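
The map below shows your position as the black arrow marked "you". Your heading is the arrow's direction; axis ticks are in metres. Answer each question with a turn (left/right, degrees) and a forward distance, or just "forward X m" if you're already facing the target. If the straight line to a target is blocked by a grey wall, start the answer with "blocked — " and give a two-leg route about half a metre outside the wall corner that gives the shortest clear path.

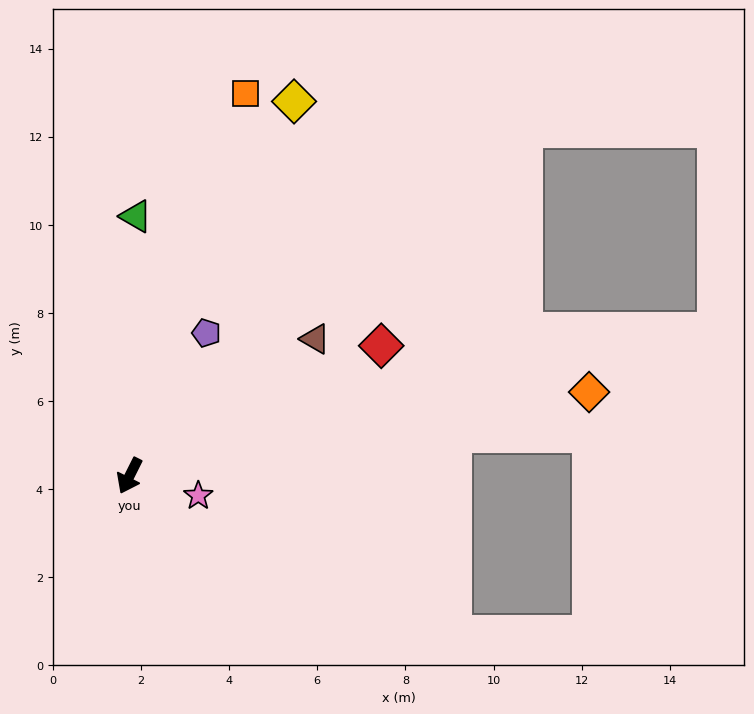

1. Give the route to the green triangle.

turn right 155°, forward 5.9 m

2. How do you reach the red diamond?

turn left 144°, forward 6.4 m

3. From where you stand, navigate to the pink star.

turn left 100°, forward 1.6 m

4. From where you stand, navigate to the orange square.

turn right 170°, forward 9.1 m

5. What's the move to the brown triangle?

turn left 153°, forward 5.2 m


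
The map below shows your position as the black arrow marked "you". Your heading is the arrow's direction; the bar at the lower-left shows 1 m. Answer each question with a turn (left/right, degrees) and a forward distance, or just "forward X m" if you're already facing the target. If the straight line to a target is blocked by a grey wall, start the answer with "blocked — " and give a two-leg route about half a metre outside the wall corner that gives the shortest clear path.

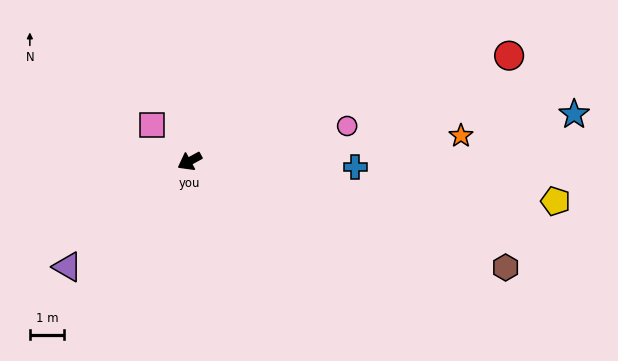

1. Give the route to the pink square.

turn right 73°, forward 1.5 m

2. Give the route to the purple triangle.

turn left 12°, forward 4.7 m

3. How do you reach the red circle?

turn left 170°, forward 9.8 m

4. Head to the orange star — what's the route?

turn left 157°, forward 8.0 m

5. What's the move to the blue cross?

turn left 149°, forward 4.8 m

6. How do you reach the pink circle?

turn left 164°, forward 4.7 m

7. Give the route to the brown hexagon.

turn left 133°, forward 9.7 m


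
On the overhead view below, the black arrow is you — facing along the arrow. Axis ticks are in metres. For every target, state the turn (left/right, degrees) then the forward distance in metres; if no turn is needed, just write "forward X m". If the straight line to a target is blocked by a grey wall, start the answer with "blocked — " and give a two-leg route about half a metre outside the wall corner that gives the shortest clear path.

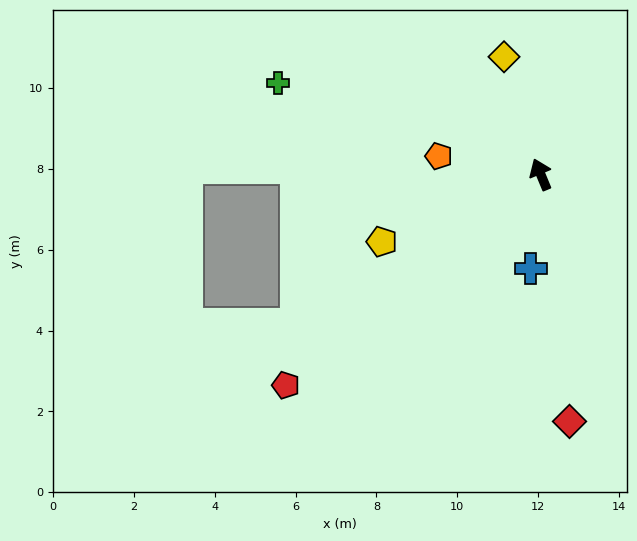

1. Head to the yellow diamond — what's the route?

turn right 5°, forward 3.0 m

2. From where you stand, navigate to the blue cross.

turn left 152°, forward 2.3 m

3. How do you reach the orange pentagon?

turn left 57°, forward 2.6 m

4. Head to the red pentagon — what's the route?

turn left 107°, forward 8.2 m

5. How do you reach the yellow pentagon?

turn left 90°, forward 4.3 m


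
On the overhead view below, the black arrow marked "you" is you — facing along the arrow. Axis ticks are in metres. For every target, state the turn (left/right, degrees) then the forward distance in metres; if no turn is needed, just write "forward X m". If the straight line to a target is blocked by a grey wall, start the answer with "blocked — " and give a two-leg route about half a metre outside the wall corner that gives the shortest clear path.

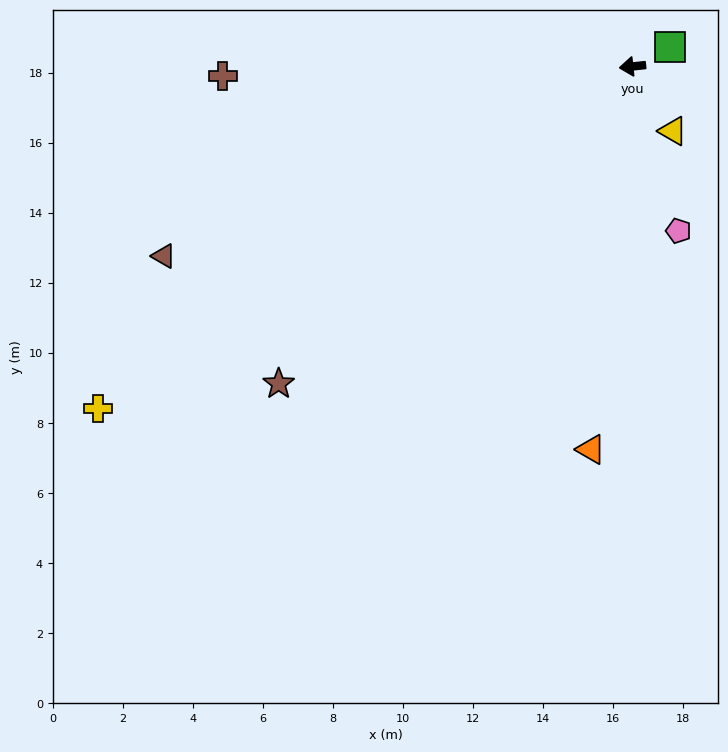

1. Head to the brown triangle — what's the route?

turn left 16°, forward 14.4 m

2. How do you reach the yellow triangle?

turn left 116°, forward 2.2 m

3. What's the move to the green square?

turn right 159°, forward 1.2 m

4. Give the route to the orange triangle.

turn left 78°, forward 11.0 m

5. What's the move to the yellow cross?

turn left 27°, forward 18.1 m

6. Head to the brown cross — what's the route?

turn right 5°, forward 11.7 m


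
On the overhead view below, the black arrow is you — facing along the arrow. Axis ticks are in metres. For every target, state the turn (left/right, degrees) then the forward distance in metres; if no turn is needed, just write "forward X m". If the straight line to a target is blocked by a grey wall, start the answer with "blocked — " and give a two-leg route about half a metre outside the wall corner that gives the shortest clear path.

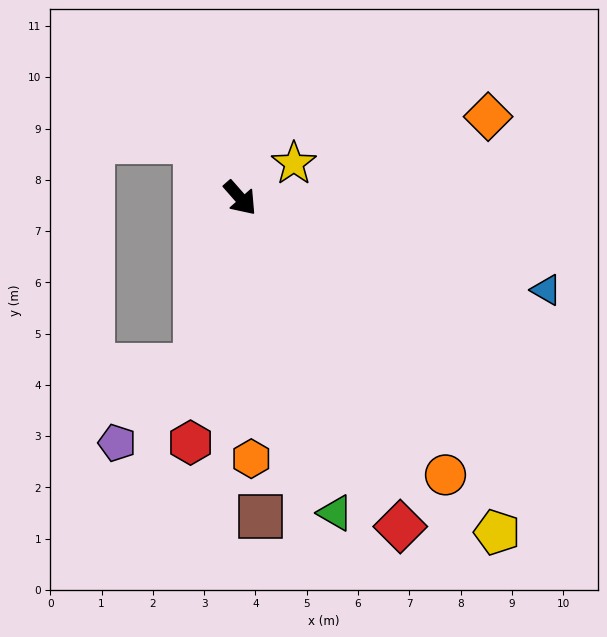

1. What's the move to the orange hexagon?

turn right 39°, forward 5.1 m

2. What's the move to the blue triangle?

turn left 32°, forward 6.2 m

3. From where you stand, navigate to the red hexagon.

turn right 53°, forward 4.9 m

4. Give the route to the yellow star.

turn left 81°, forward 1.2 m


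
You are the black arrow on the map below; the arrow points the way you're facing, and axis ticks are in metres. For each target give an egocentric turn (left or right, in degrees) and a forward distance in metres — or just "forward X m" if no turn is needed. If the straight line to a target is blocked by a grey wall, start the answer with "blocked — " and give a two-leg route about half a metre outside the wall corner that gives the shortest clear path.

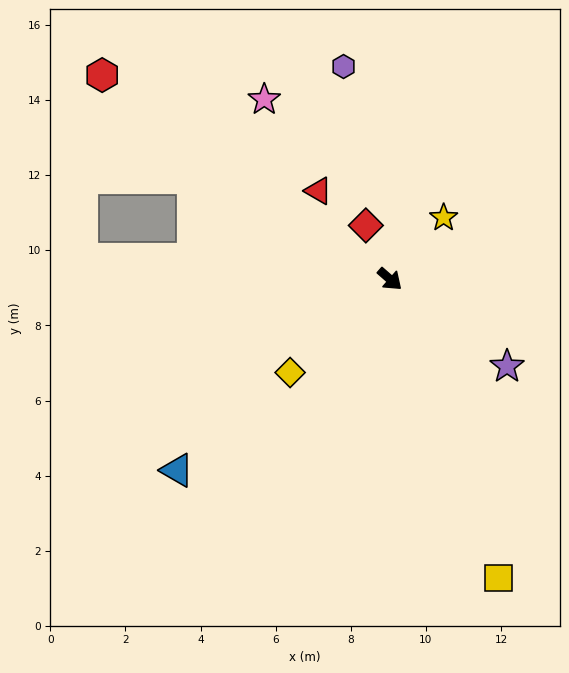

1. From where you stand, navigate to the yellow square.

turn right 29°, forward 8.5 m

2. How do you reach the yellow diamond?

turn right 96°, forward 3.6 m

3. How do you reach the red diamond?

turn left 155°, forward 1.6 m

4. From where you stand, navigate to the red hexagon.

turn right 174°, forward 9.4 m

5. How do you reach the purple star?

turn left 5°, forward 3.9 m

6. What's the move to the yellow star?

turn left 90°, forward 2.2 m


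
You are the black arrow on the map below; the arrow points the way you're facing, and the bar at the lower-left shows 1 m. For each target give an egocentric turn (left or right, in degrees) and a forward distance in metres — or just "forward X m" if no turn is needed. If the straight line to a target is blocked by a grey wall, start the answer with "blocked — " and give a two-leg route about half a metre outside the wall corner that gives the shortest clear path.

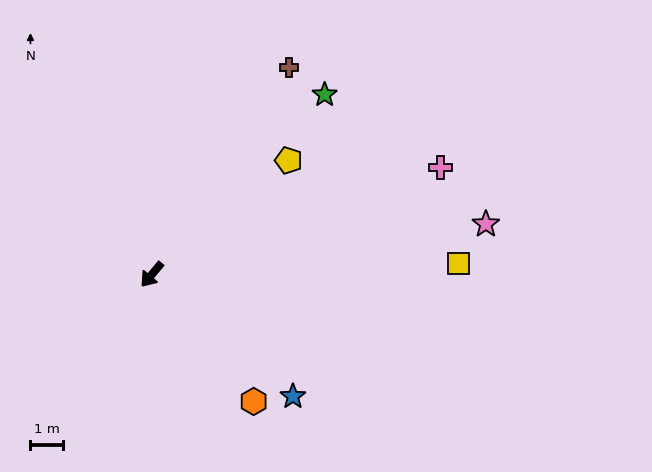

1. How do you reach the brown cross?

turn right 174°, forward 7.6 m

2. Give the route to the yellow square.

turn left 132°, forward 9.3 m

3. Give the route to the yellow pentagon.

turn left 170°, forward 5.4 m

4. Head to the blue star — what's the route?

turn left 89°, forward 5.7 m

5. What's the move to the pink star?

turn left 139°, forward 10.3 m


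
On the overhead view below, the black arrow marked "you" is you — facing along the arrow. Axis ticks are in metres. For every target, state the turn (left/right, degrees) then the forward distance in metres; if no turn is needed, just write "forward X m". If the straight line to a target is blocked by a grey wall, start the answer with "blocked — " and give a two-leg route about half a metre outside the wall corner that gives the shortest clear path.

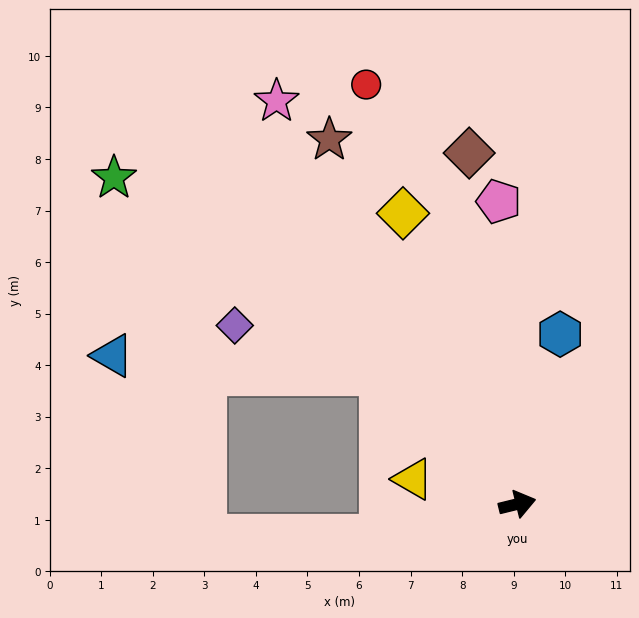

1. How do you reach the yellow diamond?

turn left 98°, forward 6.1 m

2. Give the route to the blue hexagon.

turn left 62°, forward 3.4 m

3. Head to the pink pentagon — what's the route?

turn left 80°, forward 5.9 m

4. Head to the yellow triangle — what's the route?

turn left 153°, forward 2.1 m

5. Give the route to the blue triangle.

blocked — turn left 122°, forward 3.7 m, then turn left 40°, forward 5.2 m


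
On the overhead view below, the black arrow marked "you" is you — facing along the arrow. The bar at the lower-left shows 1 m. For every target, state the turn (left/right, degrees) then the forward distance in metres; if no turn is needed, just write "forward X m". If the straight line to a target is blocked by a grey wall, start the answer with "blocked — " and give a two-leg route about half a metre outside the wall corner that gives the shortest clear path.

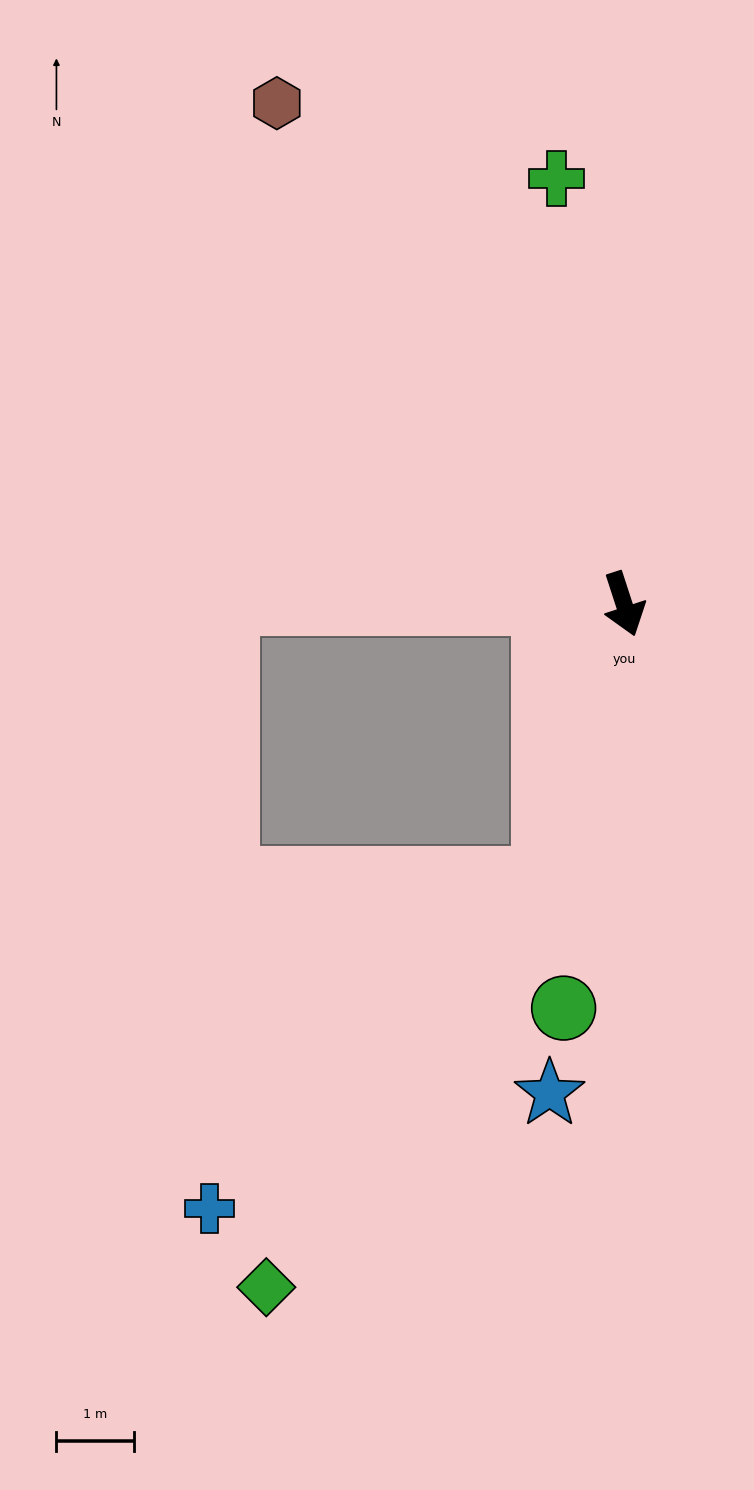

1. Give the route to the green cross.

turn left 171°, forward 5.6 m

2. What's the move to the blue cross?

blocked — turn right 34°, forward 3.7 m, then turn right 30°, forward 6.1 m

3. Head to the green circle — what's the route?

turn right 27°, forward 5.3 m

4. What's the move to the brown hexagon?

turn right 163°, forward 7.9 m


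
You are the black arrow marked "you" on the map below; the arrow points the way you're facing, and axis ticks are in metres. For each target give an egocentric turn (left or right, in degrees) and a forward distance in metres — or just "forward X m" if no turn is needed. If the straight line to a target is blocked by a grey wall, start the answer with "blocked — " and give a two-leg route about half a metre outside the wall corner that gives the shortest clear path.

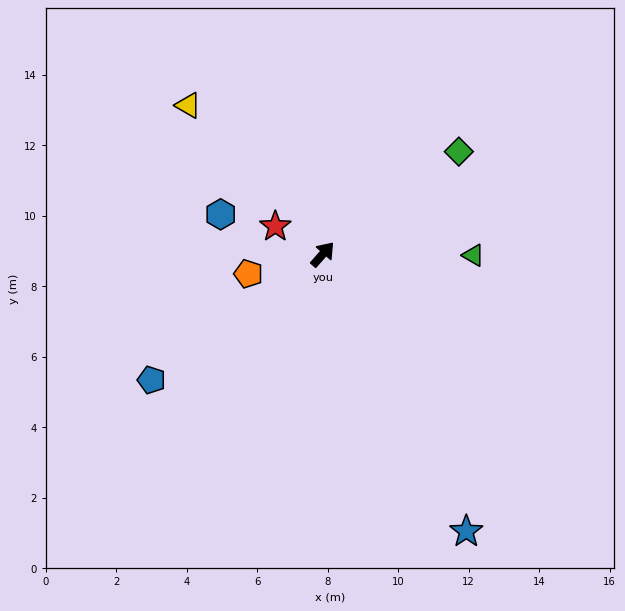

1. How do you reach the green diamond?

turn right 12°, forward 4.8 m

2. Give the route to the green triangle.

turn right 49°, forward 4.3 m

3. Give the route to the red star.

turn left 101°, forward 1.6 m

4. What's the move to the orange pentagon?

turn left 146°, forward 2.2 m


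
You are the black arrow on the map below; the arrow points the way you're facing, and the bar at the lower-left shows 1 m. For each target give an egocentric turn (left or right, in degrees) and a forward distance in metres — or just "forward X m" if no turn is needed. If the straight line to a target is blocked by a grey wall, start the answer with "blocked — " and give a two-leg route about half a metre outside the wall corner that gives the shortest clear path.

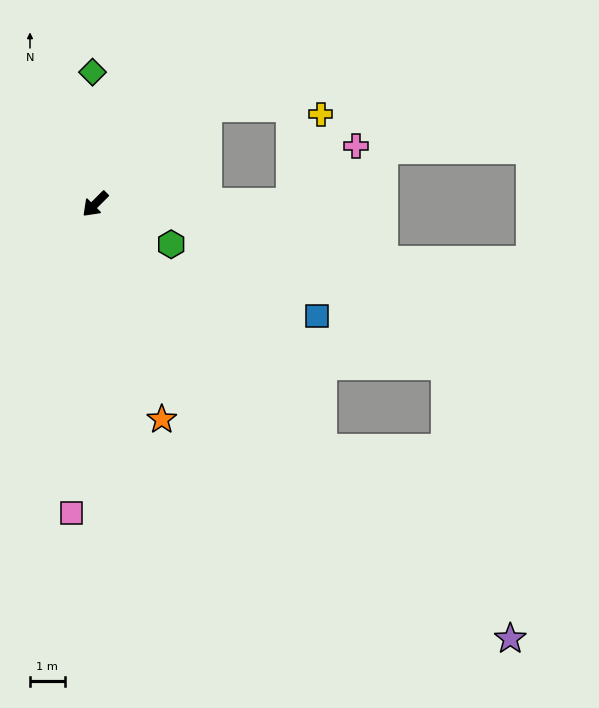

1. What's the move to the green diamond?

turn right 134°, forward 3.8 m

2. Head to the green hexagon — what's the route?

turn left 107°, forward 2.5 m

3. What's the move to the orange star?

turn left 62°, forward 6.5 m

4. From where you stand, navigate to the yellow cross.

blocked — turn left 135°, forward 5.6 m, then turn left 71°, forward 2.7 m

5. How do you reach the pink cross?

blocked — turn left 135°, forward 5.6 m, then turn left 41°, forward 2.5 m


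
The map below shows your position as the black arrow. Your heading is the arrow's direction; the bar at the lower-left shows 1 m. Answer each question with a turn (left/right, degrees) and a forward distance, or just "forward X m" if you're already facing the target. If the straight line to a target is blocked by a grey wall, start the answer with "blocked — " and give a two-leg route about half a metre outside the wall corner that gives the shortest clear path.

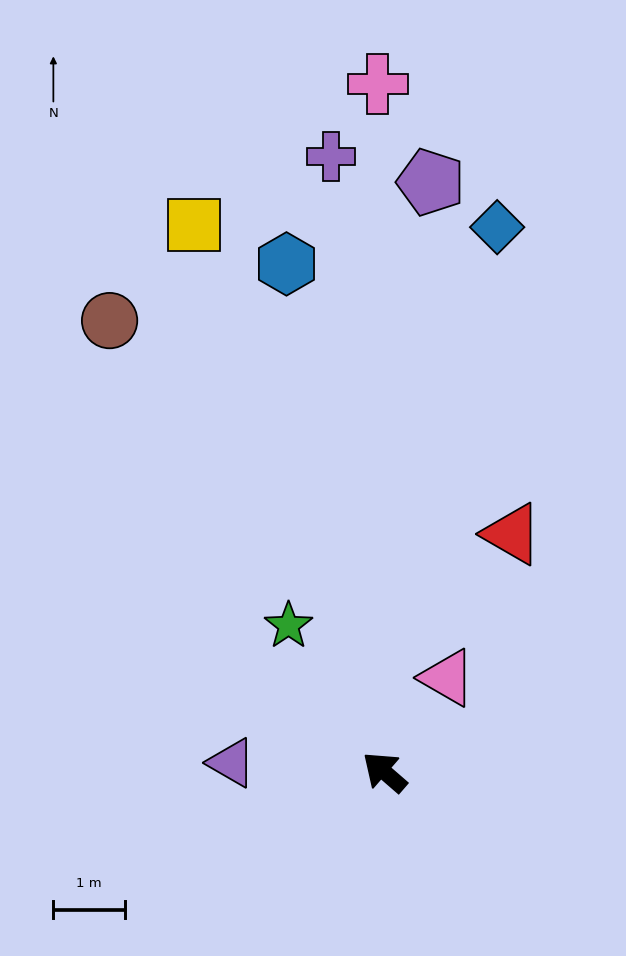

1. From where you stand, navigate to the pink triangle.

turn right 83°, forward 1.6 m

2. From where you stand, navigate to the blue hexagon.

turn right 38°, forward 7.3 m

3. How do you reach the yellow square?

turn right 30°, forward 8.1 m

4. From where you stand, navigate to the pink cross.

turn right 49°, forward 9.7 m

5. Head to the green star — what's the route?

turn right 16°, forward 2.5 m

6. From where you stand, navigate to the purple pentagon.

turn right 54°, forward 8.3 m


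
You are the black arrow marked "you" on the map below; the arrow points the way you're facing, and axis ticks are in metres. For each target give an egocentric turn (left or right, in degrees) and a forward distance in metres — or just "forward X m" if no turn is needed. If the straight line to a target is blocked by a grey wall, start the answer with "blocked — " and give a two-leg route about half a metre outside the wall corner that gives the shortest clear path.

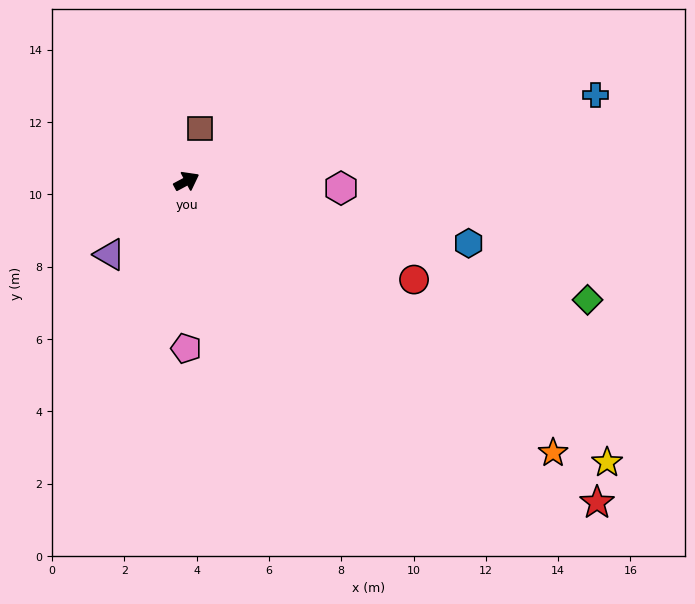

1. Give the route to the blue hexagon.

turn right 41°, forward 8.0 m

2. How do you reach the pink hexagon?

turn right 31°, forward 4.3 m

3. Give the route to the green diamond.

turn right 45°, forward 11.6 m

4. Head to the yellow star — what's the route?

turn right 62°, forward 14.0 m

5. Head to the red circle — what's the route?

turn right 52°, forward 6.9 m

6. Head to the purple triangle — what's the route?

turn right 165°, forward 2.9 m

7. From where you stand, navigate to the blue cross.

turn right 16°, forward 11.6 m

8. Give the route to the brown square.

turn left 47°, forward 1.5 m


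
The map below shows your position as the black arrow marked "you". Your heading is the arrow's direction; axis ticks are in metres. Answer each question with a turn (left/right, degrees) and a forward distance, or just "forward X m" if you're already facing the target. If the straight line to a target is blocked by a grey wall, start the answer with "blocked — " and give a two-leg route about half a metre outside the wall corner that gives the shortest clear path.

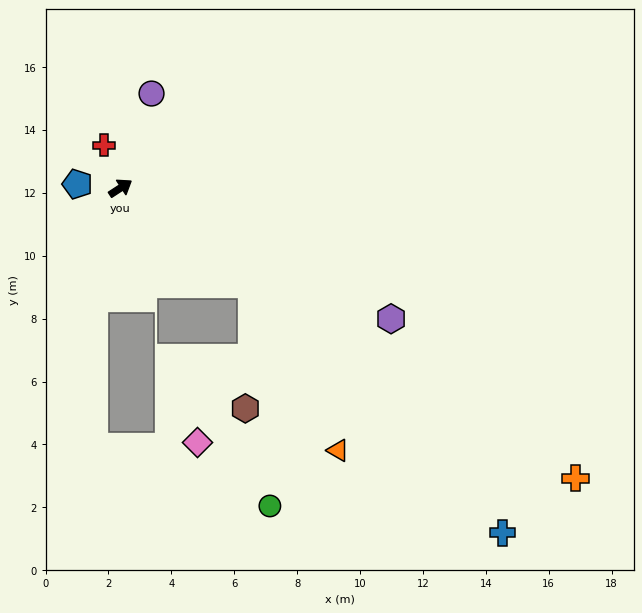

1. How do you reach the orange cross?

turn right 66°, forward 17.2 m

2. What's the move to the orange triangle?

blocked — turn right 70°, forward 5.2 m, then turn right 25°, forward 5.9 m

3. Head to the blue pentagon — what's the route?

turn left 142°, forward 1.4 m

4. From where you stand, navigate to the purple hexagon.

turn right 59°, forward 9.6 m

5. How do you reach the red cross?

turn left 78°, forward 1.5 m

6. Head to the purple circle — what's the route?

turn left 39°, forward 3.2 m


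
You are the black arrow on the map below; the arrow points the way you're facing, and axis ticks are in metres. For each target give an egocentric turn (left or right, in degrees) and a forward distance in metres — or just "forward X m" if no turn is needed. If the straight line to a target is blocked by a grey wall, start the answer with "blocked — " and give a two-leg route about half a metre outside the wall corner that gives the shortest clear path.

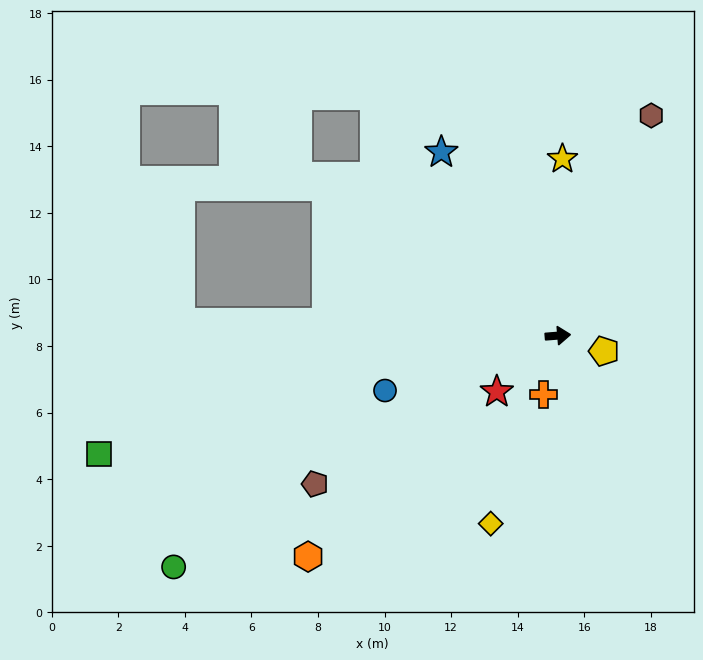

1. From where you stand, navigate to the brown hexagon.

turn left 62°, forward 7.2 m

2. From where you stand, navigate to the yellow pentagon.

turn right 23°, forward 1.5 m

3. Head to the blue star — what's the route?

turn left 118°, forward 6.5 m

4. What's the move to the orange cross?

turn right 109°, forward 1.8 m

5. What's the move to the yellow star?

turn left 84°, forward 5.3 m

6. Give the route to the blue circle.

turn right 167°, forward 5.4 m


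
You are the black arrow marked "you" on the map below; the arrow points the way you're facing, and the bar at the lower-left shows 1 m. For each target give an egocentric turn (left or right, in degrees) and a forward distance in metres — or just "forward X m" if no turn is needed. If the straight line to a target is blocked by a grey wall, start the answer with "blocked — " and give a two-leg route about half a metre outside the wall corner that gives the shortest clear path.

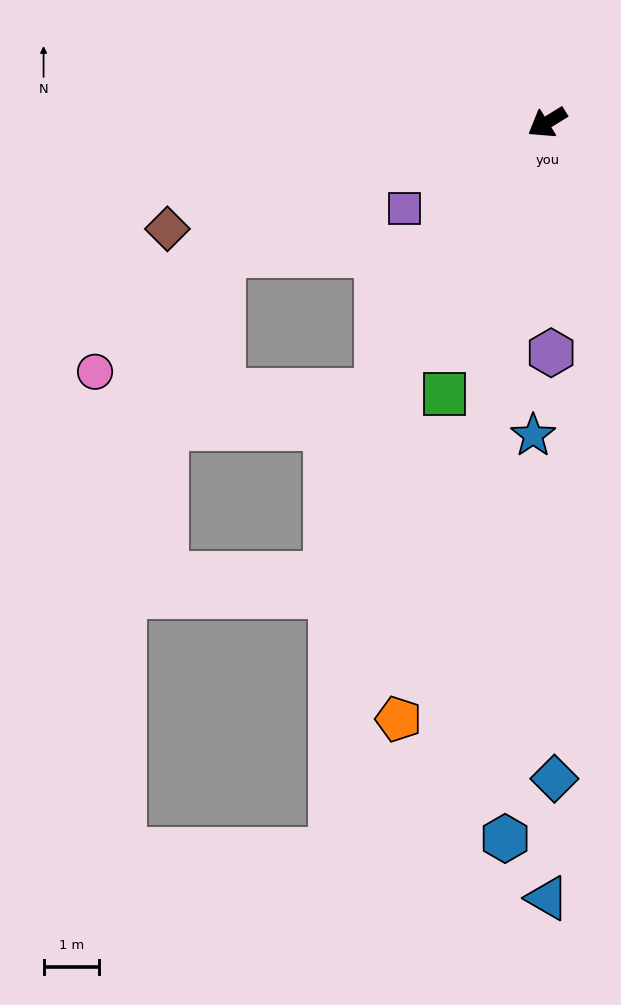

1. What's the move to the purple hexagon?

turn left 59°, forward 4.2 m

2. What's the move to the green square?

turn left 38°, forward 5.3 m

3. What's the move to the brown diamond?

turn right 16°, forward 7.1 m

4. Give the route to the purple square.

forward 3.0 m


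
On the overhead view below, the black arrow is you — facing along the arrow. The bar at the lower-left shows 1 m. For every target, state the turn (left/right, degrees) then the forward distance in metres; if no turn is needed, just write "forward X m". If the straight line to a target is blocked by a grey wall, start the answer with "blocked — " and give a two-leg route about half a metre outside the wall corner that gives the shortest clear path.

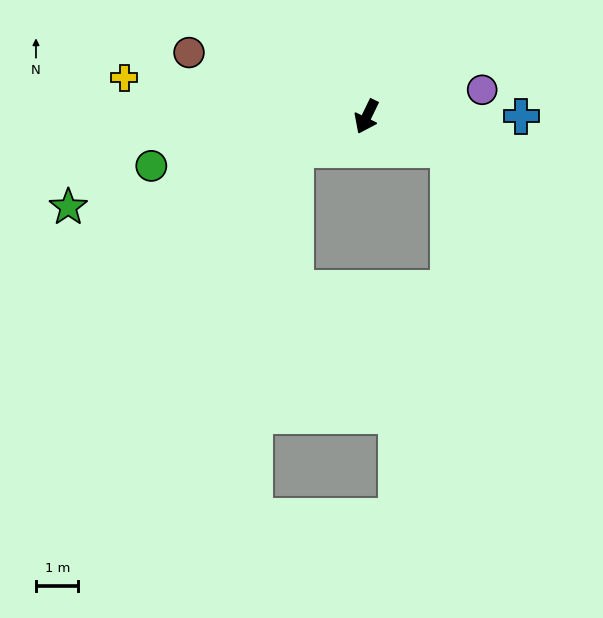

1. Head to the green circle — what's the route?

turn right 51°, forward 5.2 m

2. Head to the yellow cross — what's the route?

turn right 73°, forward 5.8 m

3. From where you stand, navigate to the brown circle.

turn right 84°, forward 4.4 m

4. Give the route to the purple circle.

turn left 129°, forward 2.8 m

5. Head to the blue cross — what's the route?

turn left 116°, forward 3.6 m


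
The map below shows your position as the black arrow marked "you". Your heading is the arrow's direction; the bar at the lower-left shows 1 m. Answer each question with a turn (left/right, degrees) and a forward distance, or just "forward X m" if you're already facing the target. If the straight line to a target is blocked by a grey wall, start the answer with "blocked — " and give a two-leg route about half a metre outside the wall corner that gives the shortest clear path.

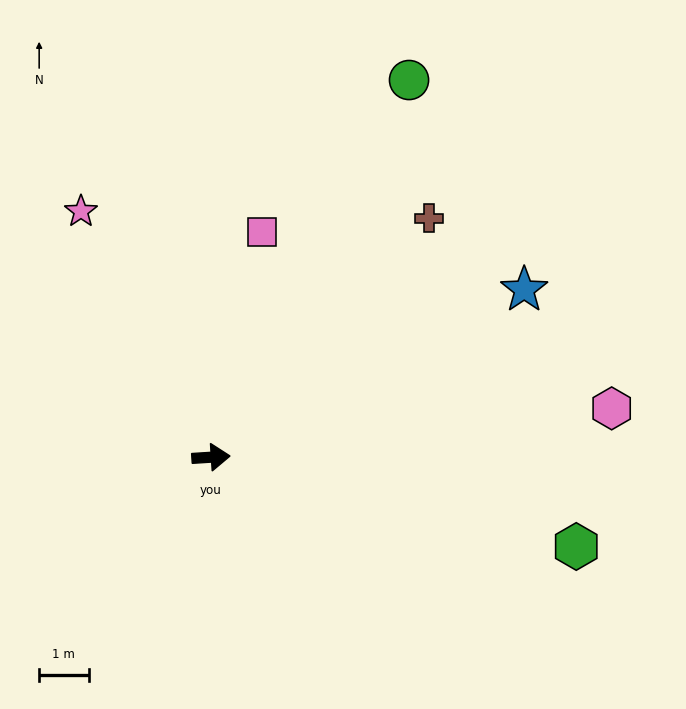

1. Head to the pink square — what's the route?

turn left 74°, forward 4.7 m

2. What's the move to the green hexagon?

turn right 17°, forward 7.6 m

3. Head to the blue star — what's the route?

turn left 25°, forward 7.2 m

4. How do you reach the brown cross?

turn left 44°, forward 6.6 m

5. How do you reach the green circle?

turn left 59°, forward 8.6 m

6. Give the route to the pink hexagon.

turn left 3°, forward 8.2 m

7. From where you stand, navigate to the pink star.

turn left 114°, forward 5.6 m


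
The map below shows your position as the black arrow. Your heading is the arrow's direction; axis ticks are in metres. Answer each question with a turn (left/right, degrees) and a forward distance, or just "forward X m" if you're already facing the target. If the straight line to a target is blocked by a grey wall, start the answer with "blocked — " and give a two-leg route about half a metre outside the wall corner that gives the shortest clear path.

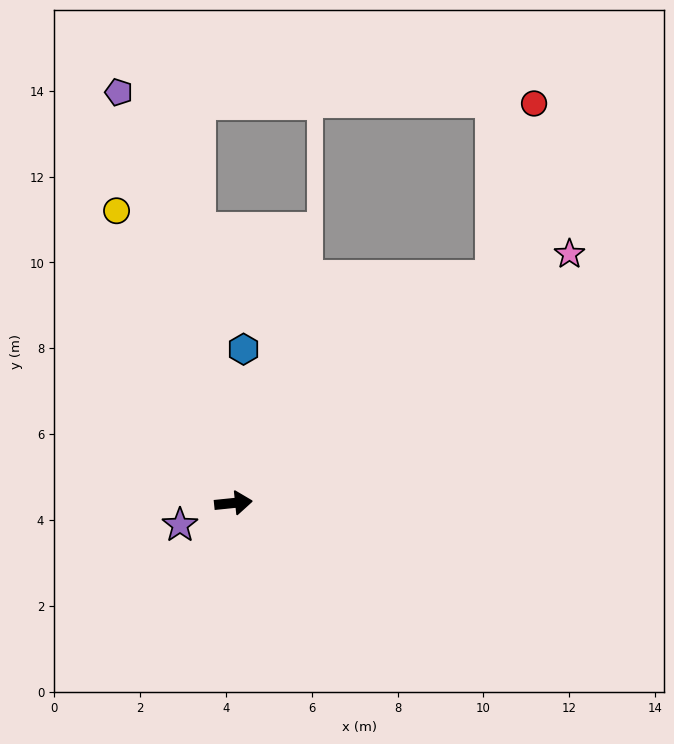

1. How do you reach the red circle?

blocked — turn left 35°, forward 8.0 m, then turn left 36°, forward 4.2 m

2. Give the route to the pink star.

turn left 31°, forward 9.7 m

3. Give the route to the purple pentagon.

turn left 100°, forward 9.9 m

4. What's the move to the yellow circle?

turn left 106°, forward 7.3 m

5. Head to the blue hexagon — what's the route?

turn left 80°, forward 3.6 m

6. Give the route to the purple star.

turn right 163°, forward 1.3 m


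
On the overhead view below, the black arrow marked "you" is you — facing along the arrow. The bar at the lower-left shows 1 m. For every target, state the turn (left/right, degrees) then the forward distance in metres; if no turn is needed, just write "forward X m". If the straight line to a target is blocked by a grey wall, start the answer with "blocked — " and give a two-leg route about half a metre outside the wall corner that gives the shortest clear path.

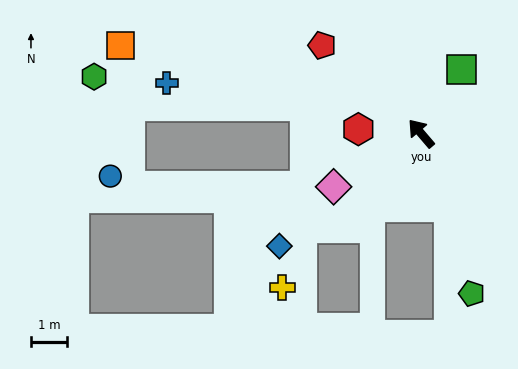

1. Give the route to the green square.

turn right 73°, forward 2.1 m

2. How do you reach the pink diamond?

turn left 81°, forward 2.8 m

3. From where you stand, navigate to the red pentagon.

turn left 8°, forward 3.7 m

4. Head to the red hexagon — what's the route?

turn left 46°, forward 1.7 m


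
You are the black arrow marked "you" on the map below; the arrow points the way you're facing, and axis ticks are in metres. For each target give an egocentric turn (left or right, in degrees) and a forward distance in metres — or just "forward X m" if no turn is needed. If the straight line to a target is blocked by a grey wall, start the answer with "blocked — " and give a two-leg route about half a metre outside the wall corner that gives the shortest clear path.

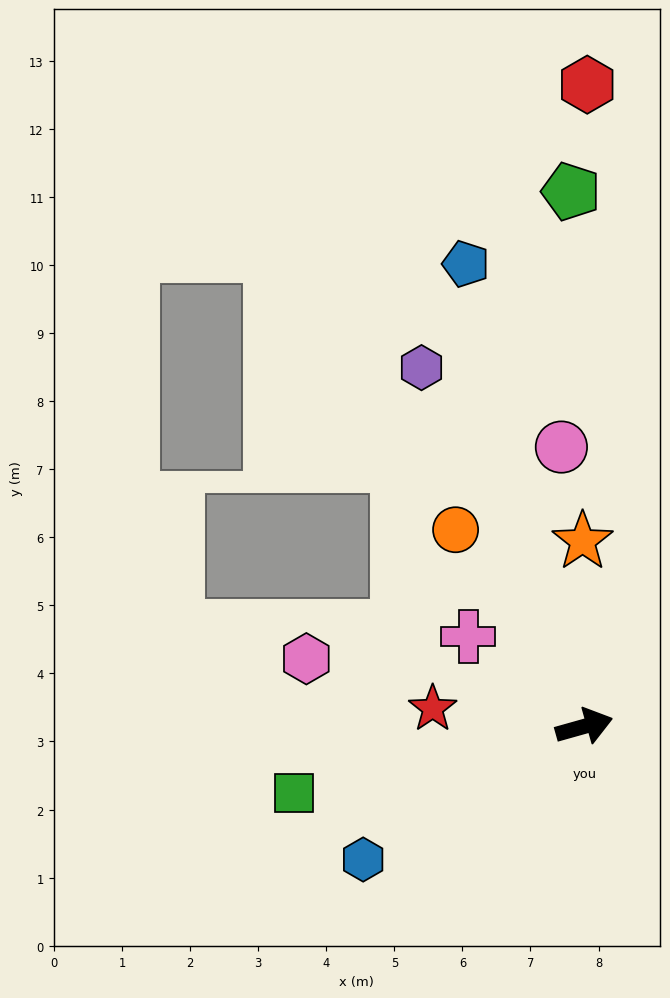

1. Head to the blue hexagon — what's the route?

turn right 165°, forward 3.8 m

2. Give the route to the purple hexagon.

turn left 99°, forward 5.8 m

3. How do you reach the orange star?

turn left 75°, forward 2.7 m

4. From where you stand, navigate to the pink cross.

turn left 127°, forward 2.2 m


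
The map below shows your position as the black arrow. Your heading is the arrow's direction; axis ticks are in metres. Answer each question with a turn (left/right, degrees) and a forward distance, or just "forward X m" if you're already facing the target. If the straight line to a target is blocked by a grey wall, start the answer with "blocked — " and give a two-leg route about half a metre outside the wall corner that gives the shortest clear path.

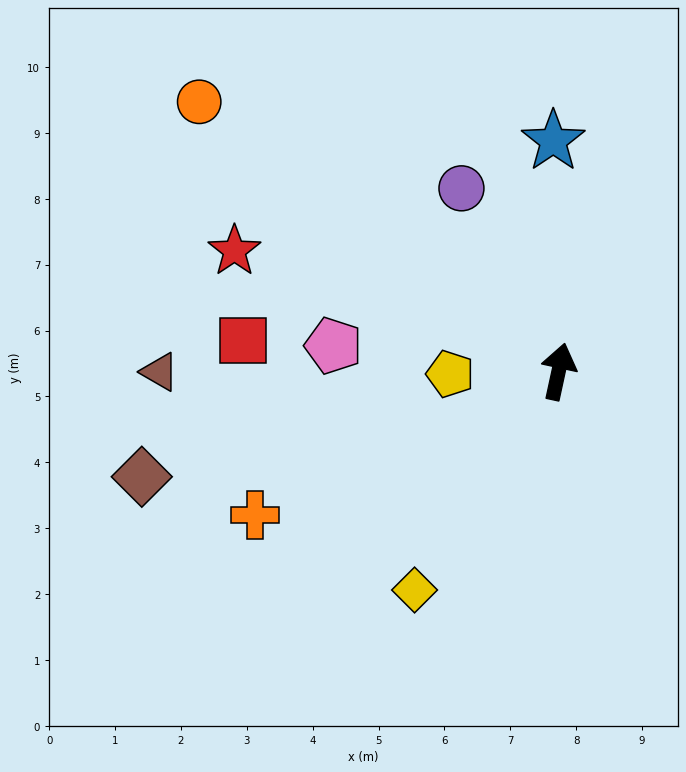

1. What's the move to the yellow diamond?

turn left 159°, forward 4.0 m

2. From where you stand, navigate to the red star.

turn left 82°, forward 5.3 m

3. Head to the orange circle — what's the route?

turn left 65°, forward 6.8 m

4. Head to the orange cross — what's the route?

turn left 127°, forward 5.1 m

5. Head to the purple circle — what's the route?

turn left 40°, forward 3.1 m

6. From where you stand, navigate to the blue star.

turn left 14°, forward 3.5 m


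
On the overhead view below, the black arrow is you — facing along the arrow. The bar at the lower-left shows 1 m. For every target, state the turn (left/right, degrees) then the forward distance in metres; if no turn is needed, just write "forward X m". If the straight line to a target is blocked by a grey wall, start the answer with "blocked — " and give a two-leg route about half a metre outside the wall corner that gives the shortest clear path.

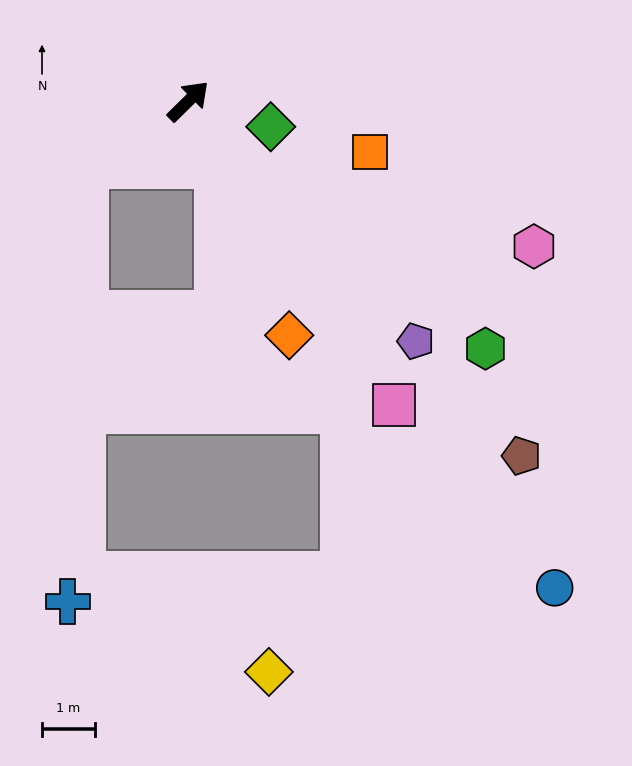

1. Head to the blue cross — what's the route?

blocked — turn left 168°, forward 2.3 m, then turn left 55°, forward 8.2 m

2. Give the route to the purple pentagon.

turn right 91°, forward 6.2 m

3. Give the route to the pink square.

turn right 100°, forward 6.9 m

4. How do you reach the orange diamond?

turn right 111°, forward 4.8 m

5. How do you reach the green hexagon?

turn right 84°, forward 7.3 m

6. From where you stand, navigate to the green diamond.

turn right 62°, forward 1.6 m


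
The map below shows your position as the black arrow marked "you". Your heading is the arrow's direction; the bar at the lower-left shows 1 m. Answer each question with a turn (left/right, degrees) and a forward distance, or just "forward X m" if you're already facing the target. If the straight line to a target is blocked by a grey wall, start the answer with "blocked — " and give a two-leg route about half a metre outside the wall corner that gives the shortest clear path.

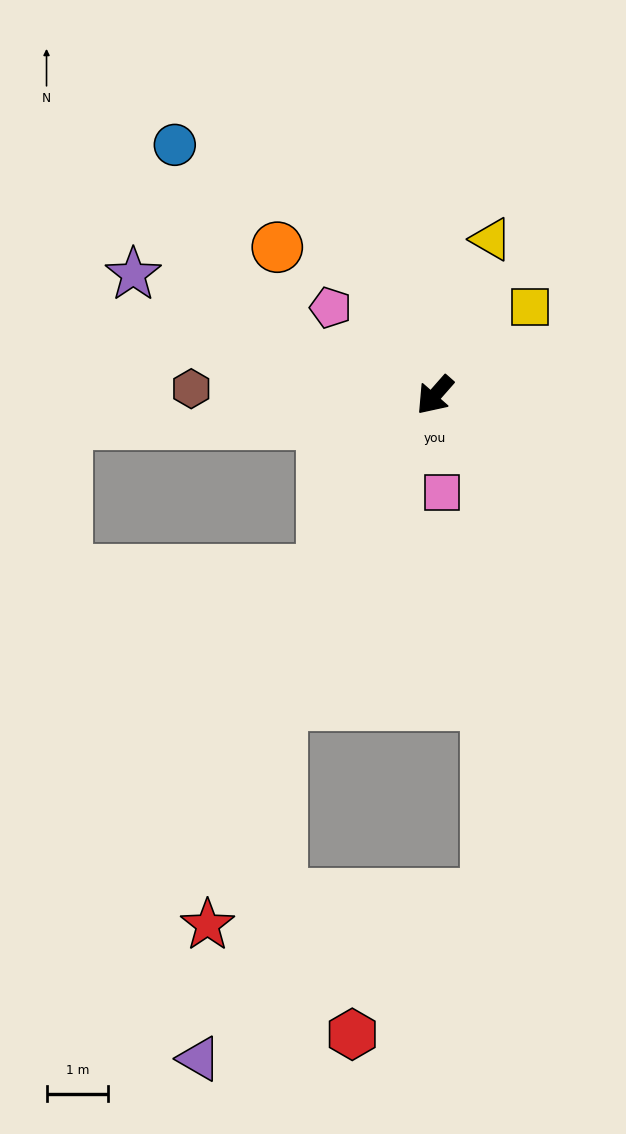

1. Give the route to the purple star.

turn right 70°, forward 5.3 m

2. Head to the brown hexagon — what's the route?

turn right 50°, forward 4.0 m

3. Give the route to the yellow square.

turn left 174°, forward 2.1 m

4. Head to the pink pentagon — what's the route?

turn right 89°, forward 2.2 m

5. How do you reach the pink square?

turn left 46°, forward 1.6 m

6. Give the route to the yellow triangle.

turn right 159°, forward 2.7 m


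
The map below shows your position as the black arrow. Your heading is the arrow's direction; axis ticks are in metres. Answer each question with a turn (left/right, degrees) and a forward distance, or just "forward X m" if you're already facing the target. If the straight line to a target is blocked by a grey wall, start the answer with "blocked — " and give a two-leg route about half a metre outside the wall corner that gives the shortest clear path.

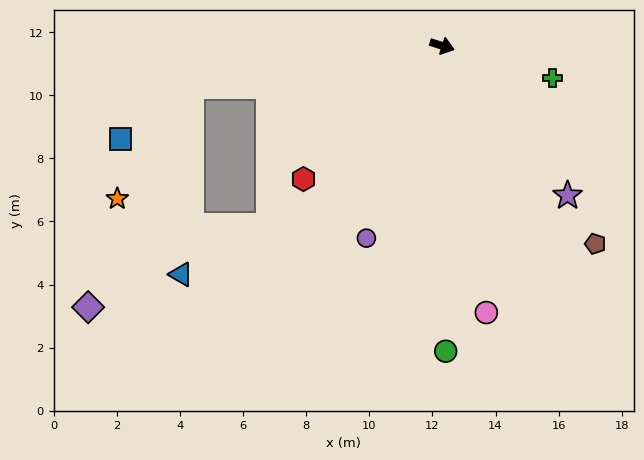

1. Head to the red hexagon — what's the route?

turn right 119°, forward 6.1 m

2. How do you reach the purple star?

turn right 32°, forward 6.2 m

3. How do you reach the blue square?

blocked — turn right 153°, forward 8.1 m, then turn left 28°, forward 2.8 m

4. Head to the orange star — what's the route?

blocked — turn right 153°, forward 8.1 m, then turn left 48°, forward 4.3 m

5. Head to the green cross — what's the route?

forward 3.6 m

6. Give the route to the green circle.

turn right 72°, forward 9.7 m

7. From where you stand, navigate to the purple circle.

turn right 94°, forward 6.6 m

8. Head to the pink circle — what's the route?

turn right 63°, forward 8.6 m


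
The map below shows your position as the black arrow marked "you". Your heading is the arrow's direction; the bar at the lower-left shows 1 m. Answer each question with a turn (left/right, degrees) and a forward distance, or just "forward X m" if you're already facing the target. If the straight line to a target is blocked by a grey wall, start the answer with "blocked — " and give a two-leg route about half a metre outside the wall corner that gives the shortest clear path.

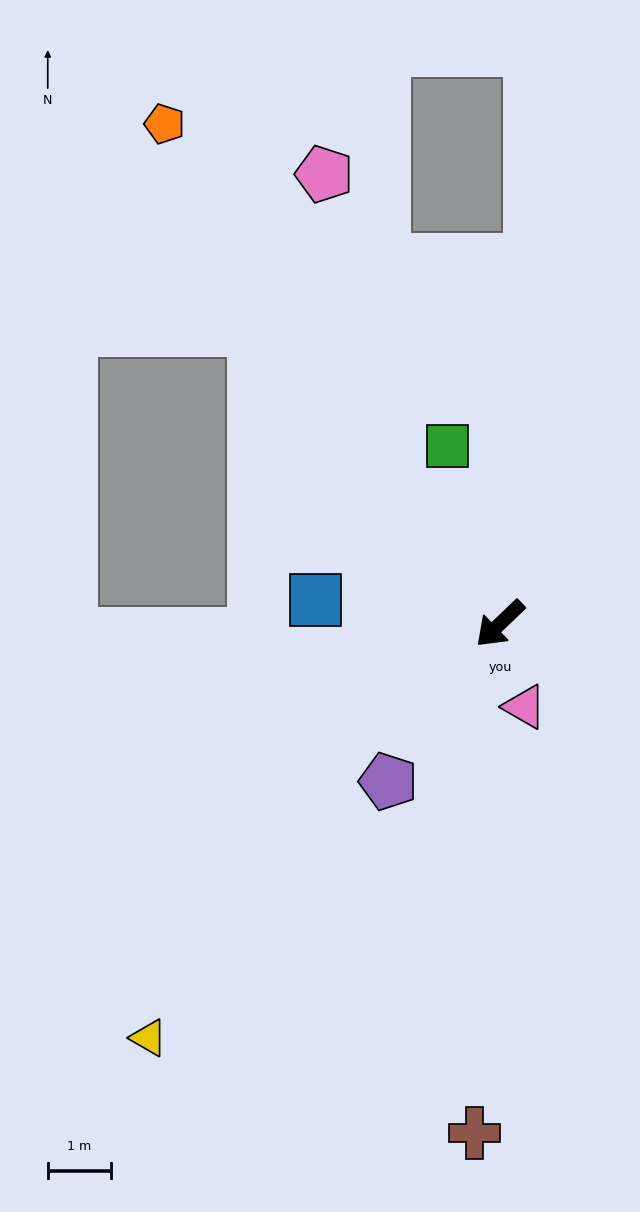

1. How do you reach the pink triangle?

turn left 63°, forward 1.4 m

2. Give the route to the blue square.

turn right 51°, forward 3.0 m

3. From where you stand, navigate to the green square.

turn right 117°, forward 3.0 m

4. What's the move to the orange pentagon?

turn right 100°, forward 9.6 m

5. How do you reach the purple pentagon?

turn left 11°, forward 3.1 m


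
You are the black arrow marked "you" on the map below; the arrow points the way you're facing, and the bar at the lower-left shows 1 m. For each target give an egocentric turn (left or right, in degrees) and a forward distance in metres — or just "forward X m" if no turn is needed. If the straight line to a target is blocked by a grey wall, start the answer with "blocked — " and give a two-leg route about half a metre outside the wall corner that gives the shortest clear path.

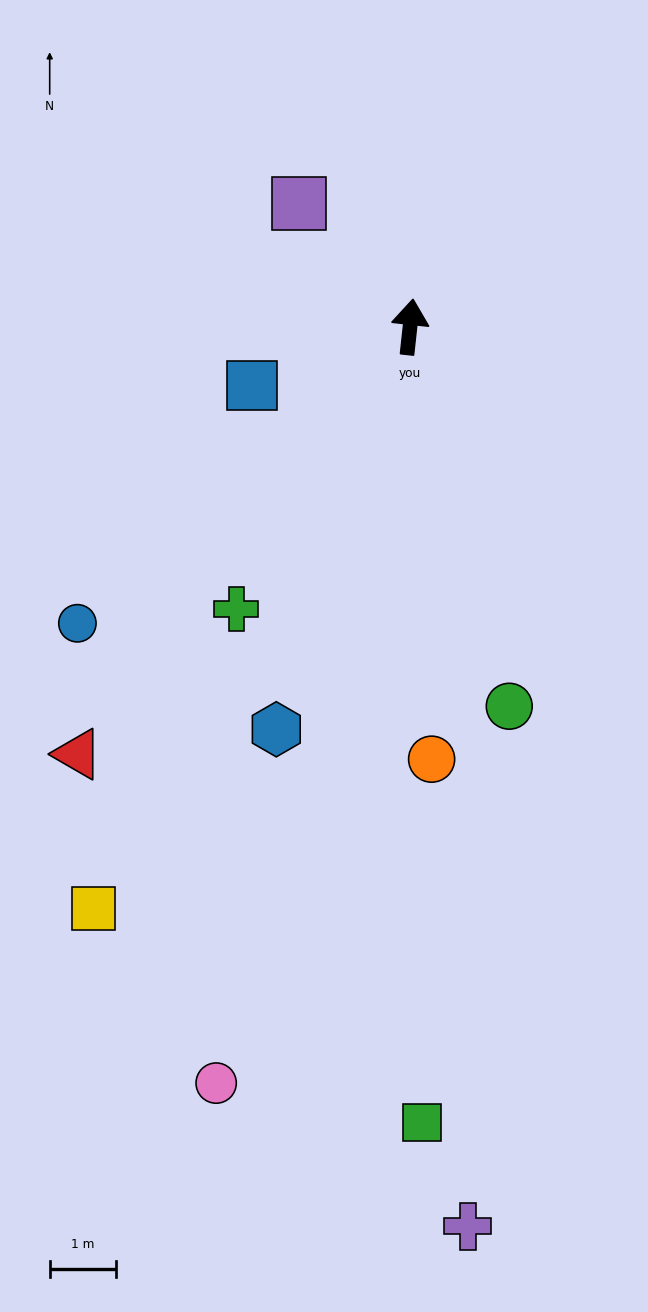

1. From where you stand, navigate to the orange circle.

turn right 171°, forward 6.5 m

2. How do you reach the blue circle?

turn left 138°, forward 6.7 m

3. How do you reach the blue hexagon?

turn left 168°, forward 6.4 m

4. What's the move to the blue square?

turn left 117°, forward 2.5 m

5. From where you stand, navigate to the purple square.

turn left 48°, forward 2.5 m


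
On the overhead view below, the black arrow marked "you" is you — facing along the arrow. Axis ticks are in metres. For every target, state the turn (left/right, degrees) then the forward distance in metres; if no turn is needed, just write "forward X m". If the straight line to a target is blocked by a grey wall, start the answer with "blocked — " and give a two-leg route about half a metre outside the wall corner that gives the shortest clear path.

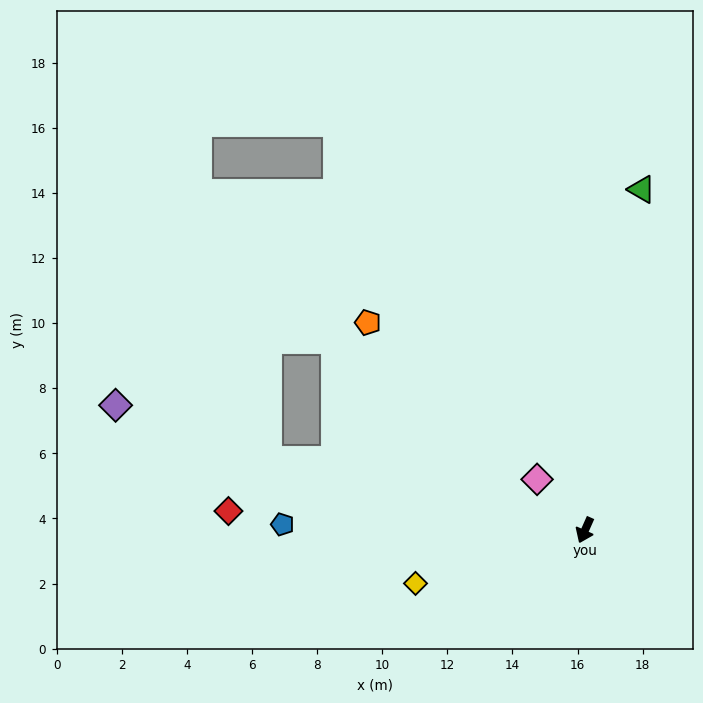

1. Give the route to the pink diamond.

turn right 113°, forward 2.1 m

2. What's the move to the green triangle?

turn right 165°, forward 10.6 m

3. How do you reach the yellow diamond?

turn right 49°, forward 5.5 m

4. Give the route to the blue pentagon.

turn right 67°, forward 9.3 m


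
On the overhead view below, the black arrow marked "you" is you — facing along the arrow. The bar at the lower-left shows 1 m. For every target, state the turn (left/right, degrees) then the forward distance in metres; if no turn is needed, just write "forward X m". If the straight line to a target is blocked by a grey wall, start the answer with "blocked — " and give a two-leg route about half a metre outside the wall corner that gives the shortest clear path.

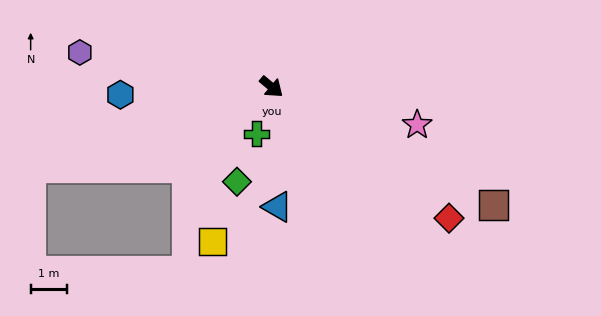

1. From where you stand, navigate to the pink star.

turn left 25°, forward 4.2 m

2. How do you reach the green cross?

turn right 68°, forward 1.4 m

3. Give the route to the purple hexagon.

turn right 150°, forward 5.4 m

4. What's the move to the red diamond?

turn left 3°, forward 6.1 m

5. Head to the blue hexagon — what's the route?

turn right 137°, forward 4.2 m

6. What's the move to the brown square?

turn left 12°, forward 6.9 m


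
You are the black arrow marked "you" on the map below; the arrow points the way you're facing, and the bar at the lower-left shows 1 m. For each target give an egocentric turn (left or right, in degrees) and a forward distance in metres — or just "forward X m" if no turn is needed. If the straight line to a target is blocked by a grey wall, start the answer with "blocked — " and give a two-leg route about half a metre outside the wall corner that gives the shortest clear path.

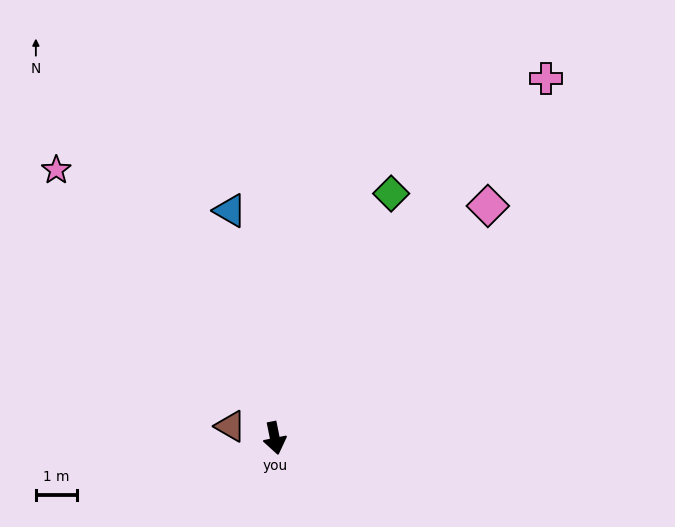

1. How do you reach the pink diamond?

turn left 126°, forward 7.6 m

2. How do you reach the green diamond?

turn left 143°, forward 6.5 m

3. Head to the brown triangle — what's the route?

turn right 116°, forward 1.1 m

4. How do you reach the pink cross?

turn left 132°, forward 10.8 m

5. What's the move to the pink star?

turn right 152°, forward 8.3 m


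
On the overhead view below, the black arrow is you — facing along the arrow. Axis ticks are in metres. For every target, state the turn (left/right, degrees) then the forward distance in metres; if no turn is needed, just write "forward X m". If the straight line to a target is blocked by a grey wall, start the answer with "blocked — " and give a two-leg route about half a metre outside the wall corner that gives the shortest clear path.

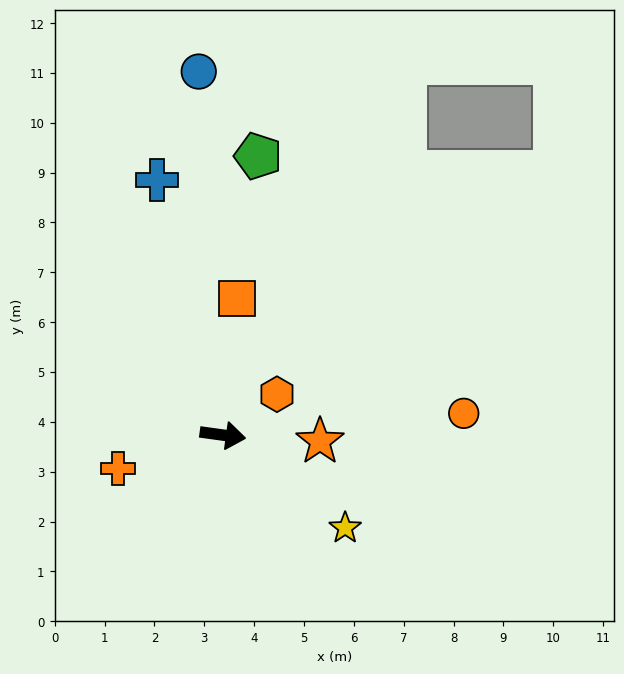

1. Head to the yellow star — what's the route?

turn right 29°, forward 3.1 m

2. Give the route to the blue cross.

turn left 112°, forward 5.3 m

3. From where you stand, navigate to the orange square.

turn left 92°, forward 2.8 m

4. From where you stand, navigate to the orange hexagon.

turn left 45°, forward 1.4 m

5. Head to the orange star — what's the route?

turn left 4°, forward 2.0 m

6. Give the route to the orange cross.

turn right 155°, forward 2.2 m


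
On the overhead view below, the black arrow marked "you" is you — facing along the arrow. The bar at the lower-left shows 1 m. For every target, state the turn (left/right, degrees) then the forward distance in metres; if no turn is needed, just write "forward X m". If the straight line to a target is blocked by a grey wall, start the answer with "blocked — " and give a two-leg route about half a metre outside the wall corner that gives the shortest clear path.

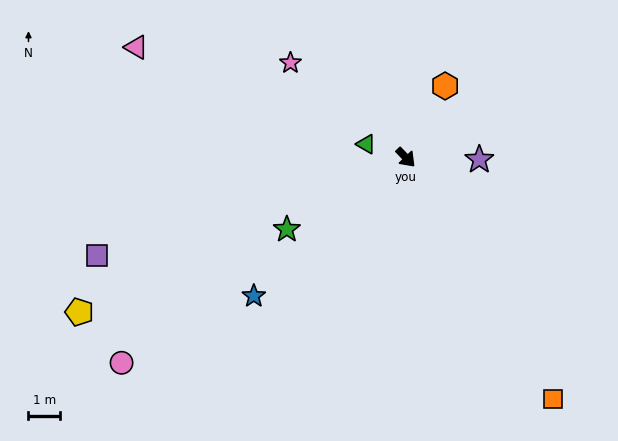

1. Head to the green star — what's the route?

turn right 103°, forward 4.4 m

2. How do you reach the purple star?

turn left 45°, forward 2.3 m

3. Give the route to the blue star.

turn right 91°, forward 6.5 m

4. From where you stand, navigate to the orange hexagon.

turn left 108°, forward 2.6 m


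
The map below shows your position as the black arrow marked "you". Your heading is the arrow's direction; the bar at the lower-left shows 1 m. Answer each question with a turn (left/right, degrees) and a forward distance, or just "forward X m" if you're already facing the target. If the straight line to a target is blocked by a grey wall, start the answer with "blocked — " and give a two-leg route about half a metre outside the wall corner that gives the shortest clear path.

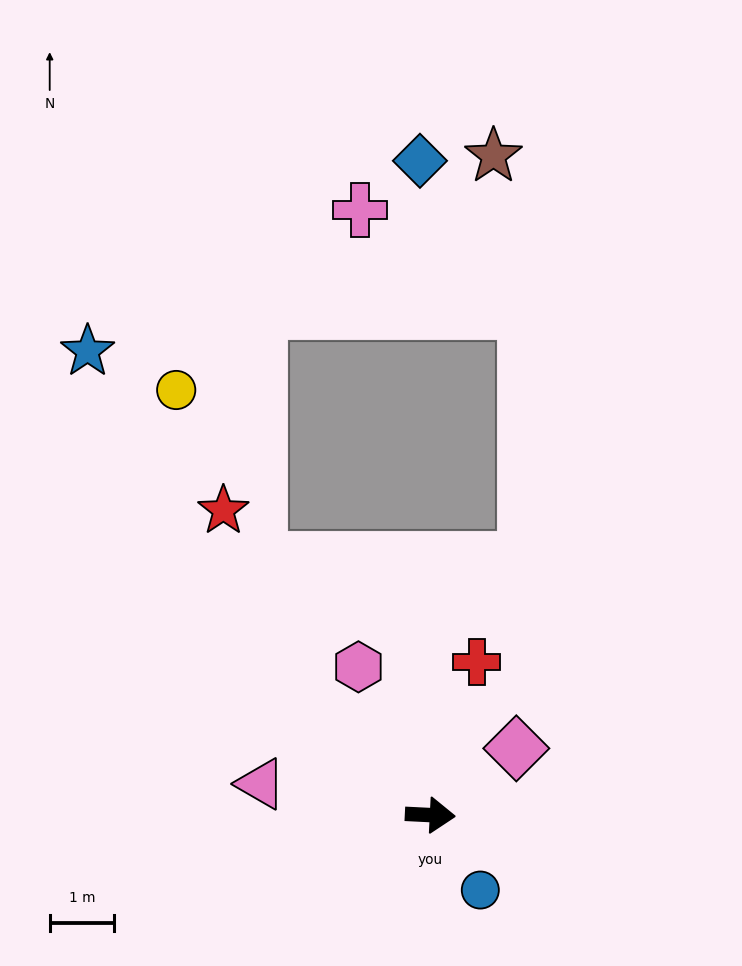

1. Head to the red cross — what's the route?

turn left 76°, forward 2.5 m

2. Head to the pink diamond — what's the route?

turn left 41°, forward 1.7 m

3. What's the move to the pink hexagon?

turn left 119°, forward 2.6 m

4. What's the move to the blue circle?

turn right 53°, forward 1.4 m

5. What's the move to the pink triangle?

turn left 172°, forward 2.7 m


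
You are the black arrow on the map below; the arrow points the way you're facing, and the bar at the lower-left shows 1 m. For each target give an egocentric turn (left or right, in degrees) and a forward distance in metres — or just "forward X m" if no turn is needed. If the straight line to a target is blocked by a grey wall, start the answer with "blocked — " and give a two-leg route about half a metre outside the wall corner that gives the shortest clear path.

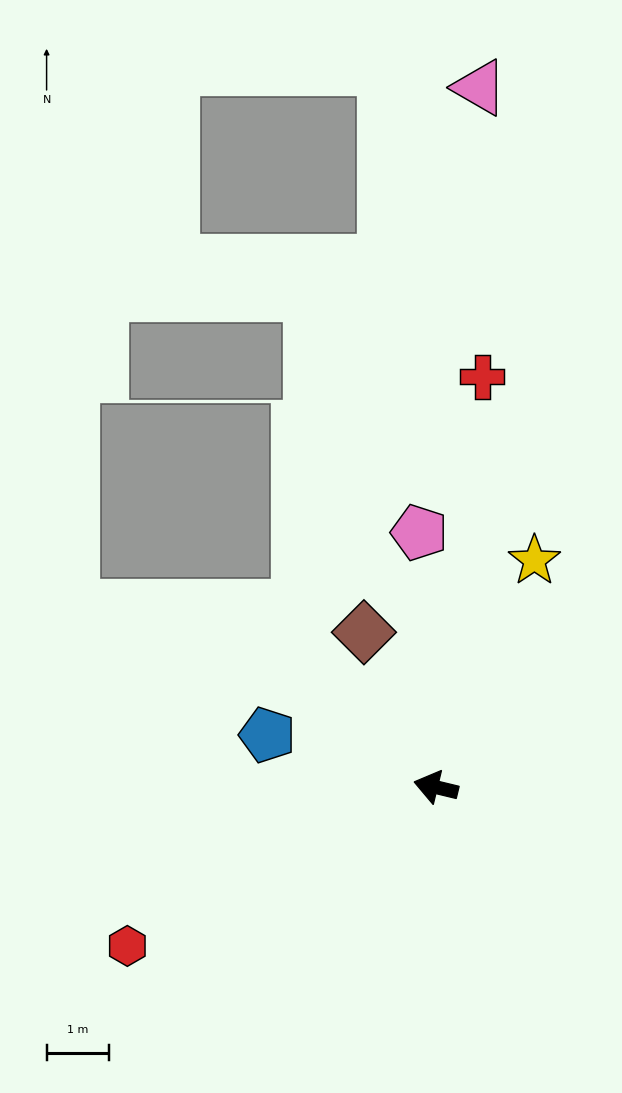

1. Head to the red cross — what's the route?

turn right 83°, forward 6.6 m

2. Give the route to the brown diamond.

turn right 52°, forward 2.7 m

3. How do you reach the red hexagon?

turn left 41°, forward 5.5 m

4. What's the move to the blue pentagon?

turn right 4°, forward 2.8 m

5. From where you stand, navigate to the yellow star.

turn right 100°, forward 3.9 m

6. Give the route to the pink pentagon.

turn right 73°, forward 4.1 m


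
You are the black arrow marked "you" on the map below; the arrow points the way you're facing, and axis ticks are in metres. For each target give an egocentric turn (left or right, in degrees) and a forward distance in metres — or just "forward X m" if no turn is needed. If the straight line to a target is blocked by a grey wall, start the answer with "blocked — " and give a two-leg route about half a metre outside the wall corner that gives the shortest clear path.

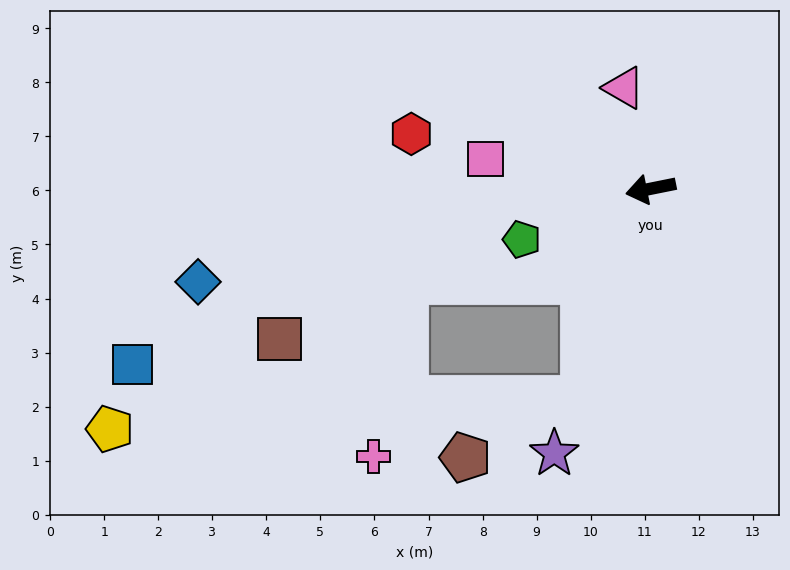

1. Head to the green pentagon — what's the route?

turn left 10°, forward 2.6 m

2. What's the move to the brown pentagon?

blocked — turn left 61°, forward 4.1 m, then turn right 46°, forward 2.4 m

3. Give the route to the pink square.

turn right 21°, forward 3.1 m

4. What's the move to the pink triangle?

turn right 87°, forward 1.9 m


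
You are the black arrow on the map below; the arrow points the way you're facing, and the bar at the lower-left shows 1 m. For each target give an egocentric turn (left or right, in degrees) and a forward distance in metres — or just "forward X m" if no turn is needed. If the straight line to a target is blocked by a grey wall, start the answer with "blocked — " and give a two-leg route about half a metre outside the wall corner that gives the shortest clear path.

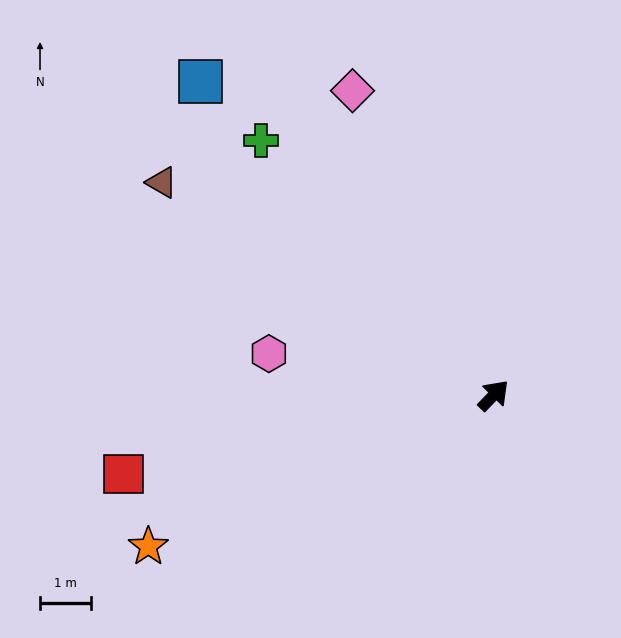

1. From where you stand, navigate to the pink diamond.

turn left 69°, forward 6.6 m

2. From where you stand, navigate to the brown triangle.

turn left 101°, forward 7.8 m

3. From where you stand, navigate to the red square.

turn left 146°, forward 7.5 m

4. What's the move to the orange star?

turn left 158°, forward 7.4 m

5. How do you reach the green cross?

turn left 86°, forward 6.8 m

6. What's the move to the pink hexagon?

turn left 124°, forward 4.5 m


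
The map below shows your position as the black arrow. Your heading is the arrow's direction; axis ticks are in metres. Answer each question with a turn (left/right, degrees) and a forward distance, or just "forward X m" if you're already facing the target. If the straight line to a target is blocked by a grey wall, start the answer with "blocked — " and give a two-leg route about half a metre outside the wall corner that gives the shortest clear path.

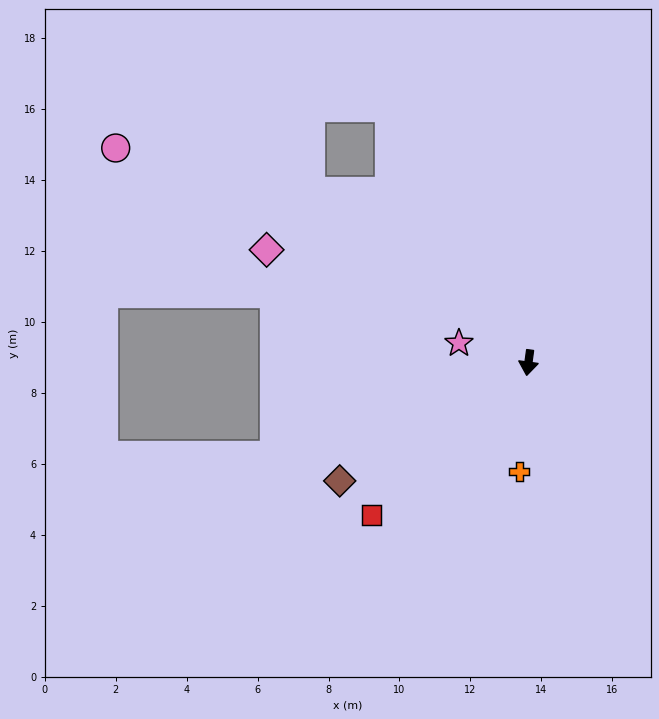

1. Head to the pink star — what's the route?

turn right 98°, forward 2.0 m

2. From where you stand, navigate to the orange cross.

turn left 3°, forward 3.1 m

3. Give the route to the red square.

turn right 38°, forward 6.2 m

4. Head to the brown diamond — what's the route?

turn right 50°, forward 6.3 m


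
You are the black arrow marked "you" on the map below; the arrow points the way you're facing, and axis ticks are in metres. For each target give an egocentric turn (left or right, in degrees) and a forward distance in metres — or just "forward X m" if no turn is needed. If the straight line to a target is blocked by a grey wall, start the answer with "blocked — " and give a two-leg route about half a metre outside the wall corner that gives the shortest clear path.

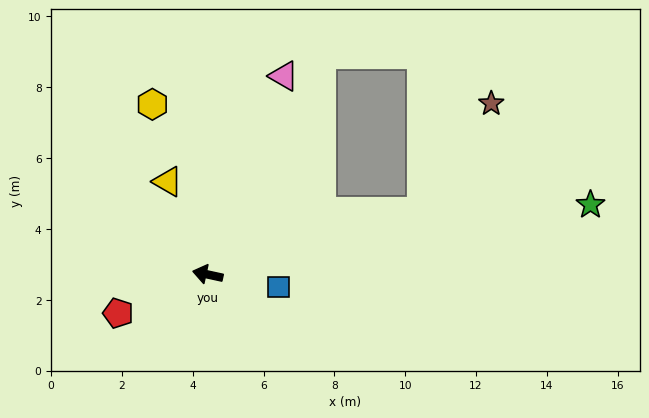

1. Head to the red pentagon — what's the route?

turn left 36°, forward 2.8 m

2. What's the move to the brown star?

blocked — turn right 152°, forward 6.3 m, then turn left 42°, forward 3.6 m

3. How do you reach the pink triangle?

turn right 99°, forward 6.0 m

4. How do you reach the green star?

turn right 157°, forward 11.0 m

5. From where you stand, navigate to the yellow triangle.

turn right 54°, forward 2.9 m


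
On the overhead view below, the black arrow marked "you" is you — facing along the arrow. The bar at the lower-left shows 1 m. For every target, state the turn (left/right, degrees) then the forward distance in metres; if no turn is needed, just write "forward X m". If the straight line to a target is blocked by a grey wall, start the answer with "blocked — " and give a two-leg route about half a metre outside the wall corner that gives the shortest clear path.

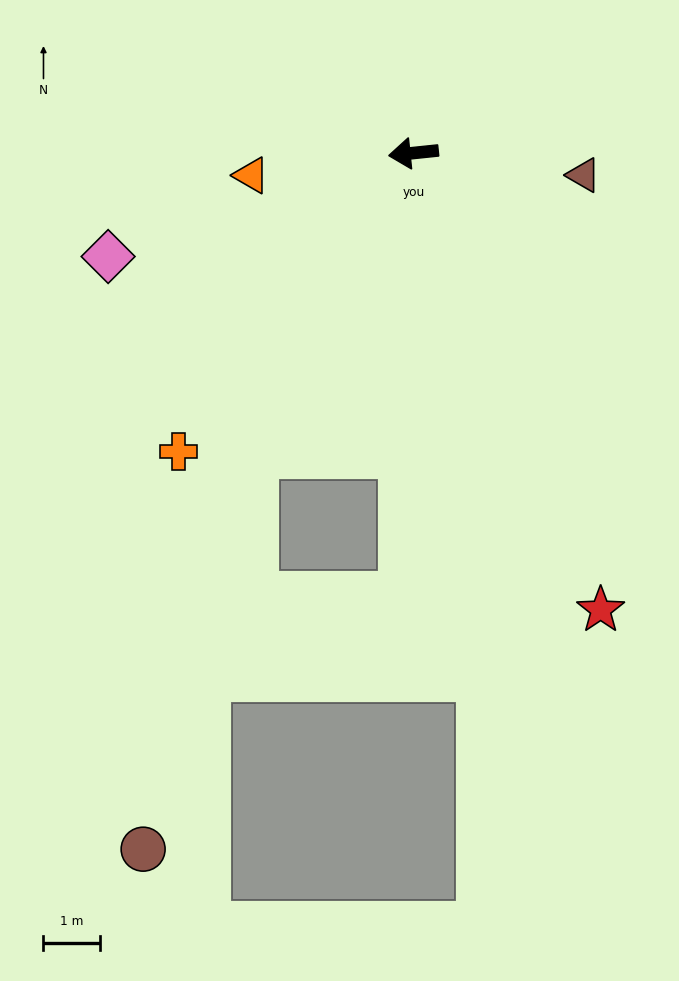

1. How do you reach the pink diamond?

turn left 13°, forward 5.7 m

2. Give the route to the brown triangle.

turn left 167°, forward 3.0 m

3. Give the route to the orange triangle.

forward 2.9 m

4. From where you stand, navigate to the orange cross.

turn left 46°, forward 6.7 m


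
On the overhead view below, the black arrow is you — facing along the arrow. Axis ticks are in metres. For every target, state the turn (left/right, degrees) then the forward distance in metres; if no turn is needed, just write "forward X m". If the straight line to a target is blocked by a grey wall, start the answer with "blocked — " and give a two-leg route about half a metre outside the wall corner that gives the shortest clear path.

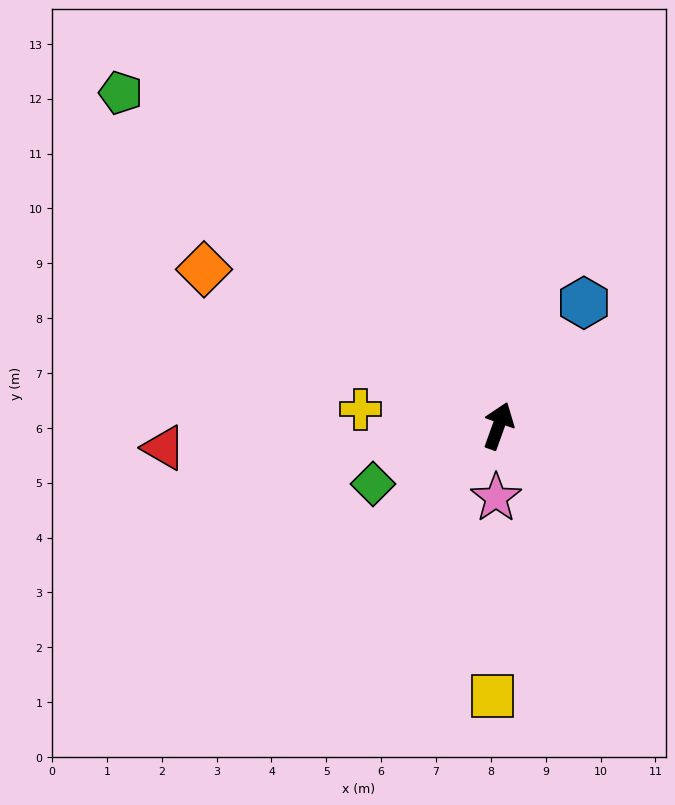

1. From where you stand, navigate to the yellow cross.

turn left 103°, forward 2.5 m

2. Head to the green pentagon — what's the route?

turn left 68°, forward 9.2 m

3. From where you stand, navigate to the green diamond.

turn left 135°, forward 2.5 m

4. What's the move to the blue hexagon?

turn right 15°, forward 2.7 m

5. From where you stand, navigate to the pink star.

turn right 162°, forward 1.3 m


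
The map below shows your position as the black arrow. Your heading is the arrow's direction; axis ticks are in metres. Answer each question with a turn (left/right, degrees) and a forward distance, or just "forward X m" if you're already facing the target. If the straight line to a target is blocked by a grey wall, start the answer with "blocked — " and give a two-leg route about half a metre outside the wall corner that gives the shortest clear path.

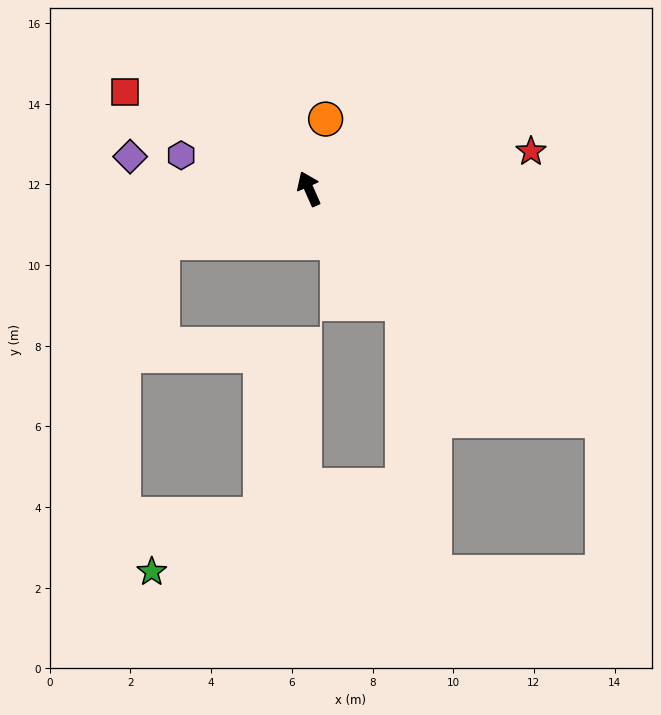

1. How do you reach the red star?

turn right 104°, forward 5.6 m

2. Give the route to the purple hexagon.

turn left 51°, forward 3.3 m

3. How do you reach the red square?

turn left 38°, forward 5.2 m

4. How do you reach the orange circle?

turn right 37°, forward 1.8 m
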